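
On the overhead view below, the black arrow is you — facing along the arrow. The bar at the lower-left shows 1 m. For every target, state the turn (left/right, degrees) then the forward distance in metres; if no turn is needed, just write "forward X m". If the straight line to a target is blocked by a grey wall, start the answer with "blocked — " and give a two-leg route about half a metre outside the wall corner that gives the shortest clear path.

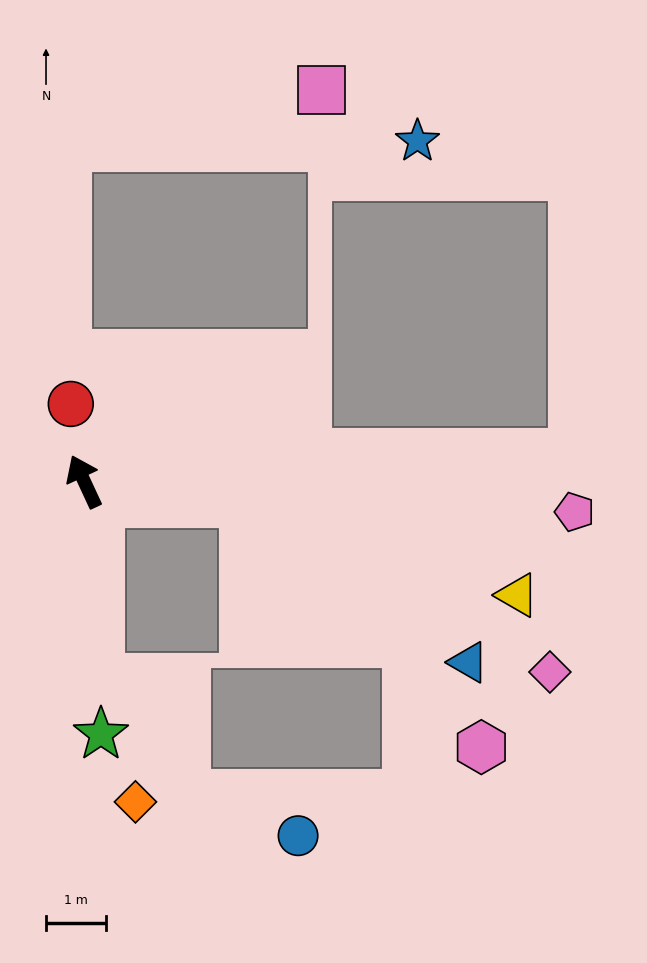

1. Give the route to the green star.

turn left 159°, forward 4.2 m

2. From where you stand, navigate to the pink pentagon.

turn right 118°, forward 8.2 m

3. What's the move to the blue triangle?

blocked — turn right 122°, forward 2.7 m, then turn right 29°, forward 4.6 m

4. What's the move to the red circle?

turn right 15°, forward 1.3 m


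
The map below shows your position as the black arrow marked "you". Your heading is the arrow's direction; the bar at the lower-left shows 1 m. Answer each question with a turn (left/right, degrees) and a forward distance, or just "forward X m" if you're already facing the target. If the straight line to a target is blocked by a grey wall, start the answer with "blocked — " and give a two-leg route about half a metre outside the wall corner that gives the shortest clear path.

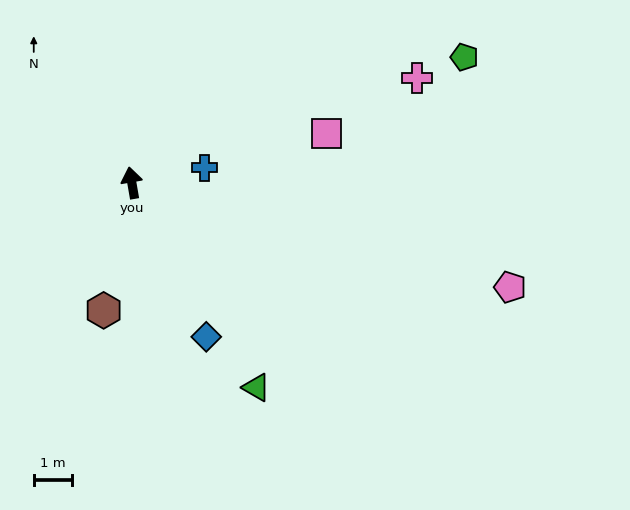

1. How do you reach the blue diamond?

turn right 164°, forward 4.4 m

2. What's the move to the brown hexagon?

turn left 158°, forward 3.4 m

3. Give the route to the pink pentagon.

turn right 115°, forward 10.2 m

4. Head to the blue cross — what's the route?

turn right 88°, forward 1.9 m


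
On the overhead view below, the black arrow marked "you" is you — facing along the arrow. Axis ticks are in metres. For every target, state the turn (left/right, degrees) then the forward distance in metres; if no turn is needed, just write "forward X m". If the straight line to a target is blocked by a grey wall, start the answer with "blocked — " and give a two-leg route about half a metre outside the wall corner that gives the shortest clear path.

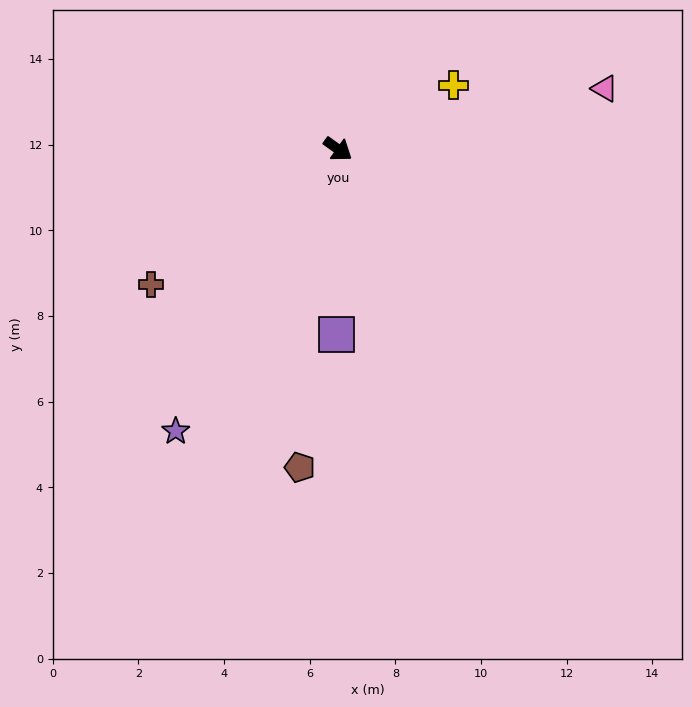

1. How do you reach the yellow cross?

turn left 64°, forward 3.1 m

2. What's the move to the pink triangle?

turn left 48°, forward 6.4 m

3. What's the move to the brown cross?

turn right 109°, forward 5.4 m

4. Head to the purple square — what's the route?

turn right 55°, forward 4.3 m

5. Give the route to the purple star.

turn right 84°, forward 7.6 m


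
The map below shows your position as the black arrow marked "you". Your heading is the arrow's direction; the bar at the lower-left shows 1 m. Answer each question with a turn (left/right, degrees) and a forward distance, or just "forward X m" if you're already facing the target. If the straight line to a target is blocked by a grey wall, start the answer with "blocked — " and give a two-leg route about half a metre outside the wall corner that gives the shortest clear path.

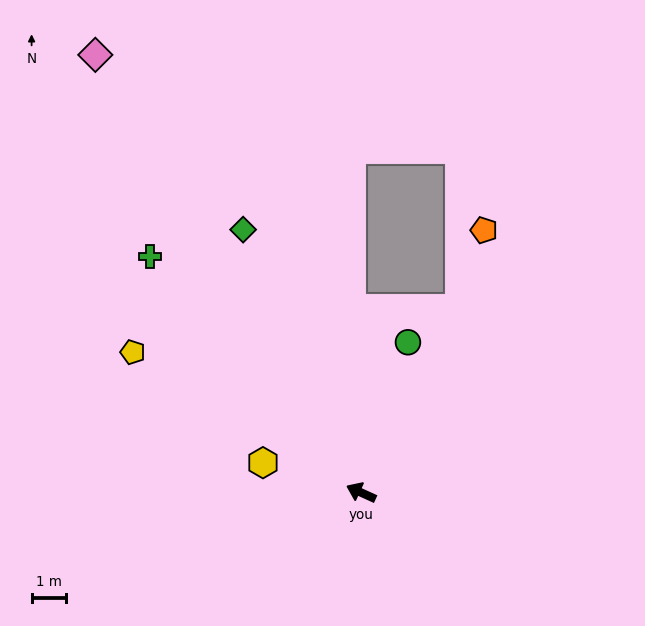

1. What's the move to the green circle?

turn right 83°, forward 4.5 m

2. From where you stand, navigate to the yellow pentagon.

turn right 7°, forward 7.7 m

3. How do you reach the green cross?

turn right 24°, forward 9.1 m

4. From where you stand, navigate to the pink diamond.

turn right 34°, forward 14.8 m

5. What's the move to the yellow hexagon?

turn left 7°, forward 3.0 m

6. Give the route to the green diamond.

turn right 41°, forward 8.3 m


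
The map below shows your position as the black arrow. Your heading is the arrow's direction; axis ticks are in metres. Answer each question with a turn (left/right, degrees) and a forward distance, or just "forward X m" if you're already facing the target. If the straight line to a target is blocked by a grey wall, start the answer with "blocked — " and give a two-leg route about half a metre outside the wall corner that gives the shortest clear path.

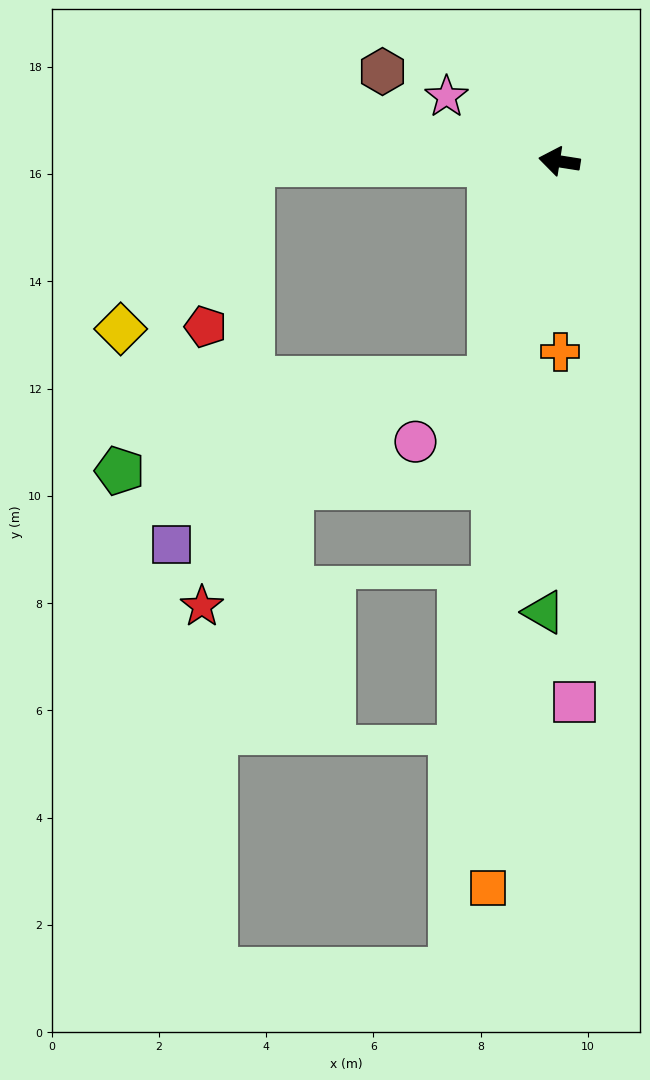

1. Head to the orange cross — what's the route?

turn left 99°, forward 3.6 m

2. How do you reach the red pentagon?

blocked — turn left 9°, forward 5.7 m, then turn left 74°, forward 3.2 m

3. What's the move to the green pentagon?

blocked — turn left 81°, forward 4.3 m, then turn right 58°, forward 7.1 m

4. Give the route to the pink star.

turn right 21°, forward 2.4 m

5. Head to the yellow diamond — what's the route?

blocked — turn left 9°, forward 5.7 m, then turn left 52°, forward 3.9 m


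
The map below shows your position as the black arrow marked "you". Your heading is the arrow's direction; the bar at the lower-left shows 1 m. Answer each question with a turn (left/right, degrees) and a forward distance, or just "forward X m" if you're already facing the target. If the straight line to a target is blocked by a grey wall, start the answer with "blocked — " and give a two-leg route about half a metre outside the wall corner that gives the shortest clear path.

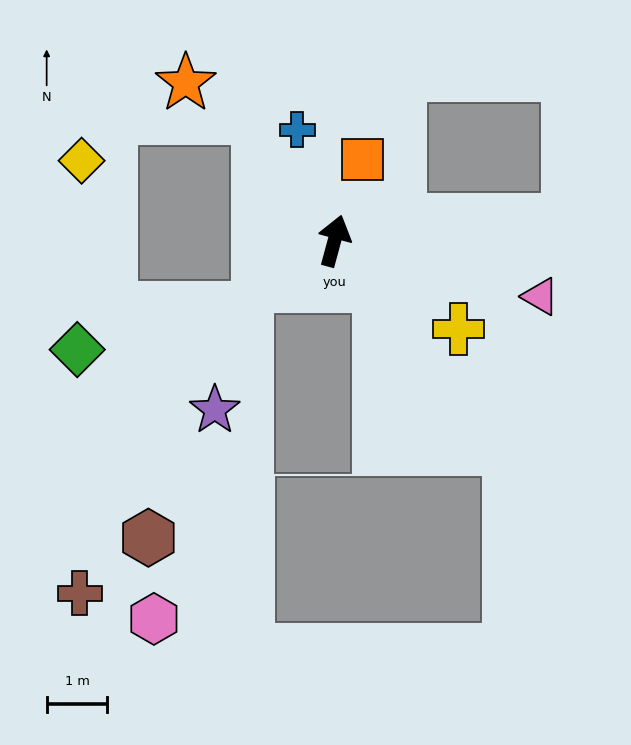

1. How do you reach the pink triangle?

turn right 90°, forward 3.5 m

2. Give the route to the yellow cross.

turn right 110°, forward 2.5 m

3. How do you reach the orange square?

turn right 4°, forward 1.4 m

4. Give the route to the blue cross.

turn left 34°, forward 1.9 m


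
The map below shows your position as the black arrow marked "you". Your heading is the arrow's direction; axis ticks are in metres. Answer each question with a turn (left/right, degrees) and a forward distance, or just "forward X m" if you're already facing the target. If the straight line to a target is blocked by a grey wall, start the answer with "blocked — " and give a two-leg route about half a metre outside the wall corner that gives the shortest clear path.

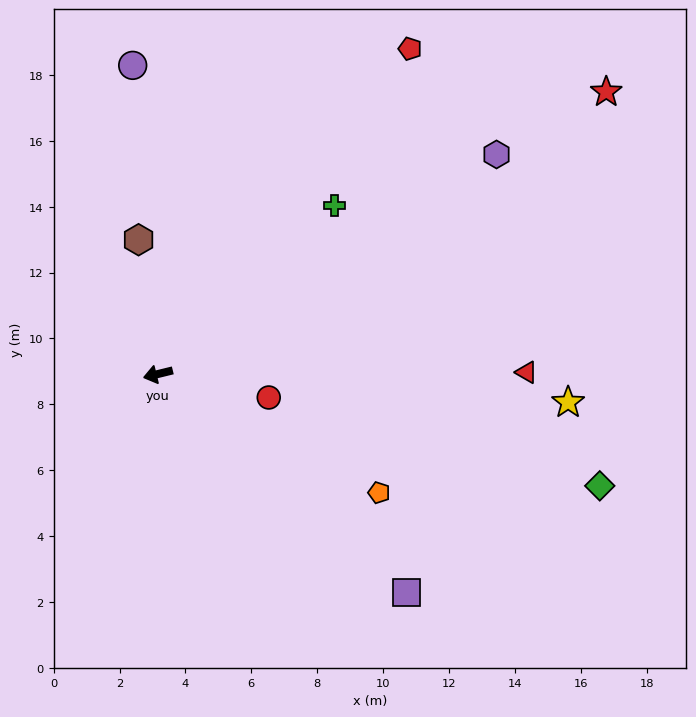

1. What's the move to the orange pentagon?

turn left 138°, forward 7.6 m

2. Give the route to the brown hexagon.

turn right 96°, forward 4.1 m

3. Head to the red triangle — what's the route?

turn left 166°, forward 11.2 m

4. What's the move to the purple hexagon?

turn right 161°, forward 12.2 m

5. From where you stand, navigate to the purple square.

turn left 125°, forward 10.0 m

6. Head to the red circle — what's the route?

turn left 154°, forward 3.4 m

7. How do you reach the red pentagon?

turn right 142°, forward 12.5 m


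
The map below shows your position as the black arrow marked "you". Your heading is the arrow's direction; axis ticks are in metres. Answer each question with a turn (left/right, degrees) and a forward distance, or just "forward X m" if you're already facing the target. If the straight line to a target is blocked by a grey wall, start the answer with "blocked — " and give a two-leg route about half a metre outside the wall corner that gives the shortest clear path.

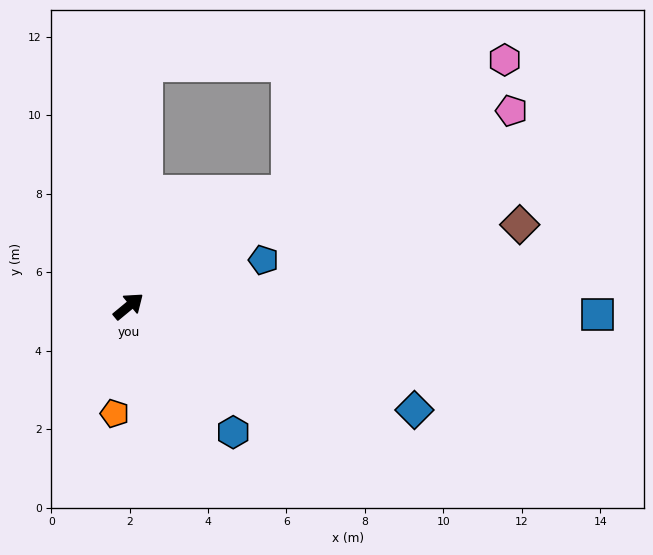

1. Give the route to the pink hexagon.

turn right 6°, forward 11.5 m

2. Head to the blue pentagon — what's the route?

turn right 21°, forward 3.6 m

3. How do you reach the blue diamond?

turn right 60°, forward 7.8 m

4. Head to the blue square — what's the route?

turn right 41°, forward 12.0 m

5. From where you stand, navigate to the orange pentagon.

turn right 137°, forward 2.8 m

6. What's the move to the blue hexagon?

turn right 90°, forward 4.2 m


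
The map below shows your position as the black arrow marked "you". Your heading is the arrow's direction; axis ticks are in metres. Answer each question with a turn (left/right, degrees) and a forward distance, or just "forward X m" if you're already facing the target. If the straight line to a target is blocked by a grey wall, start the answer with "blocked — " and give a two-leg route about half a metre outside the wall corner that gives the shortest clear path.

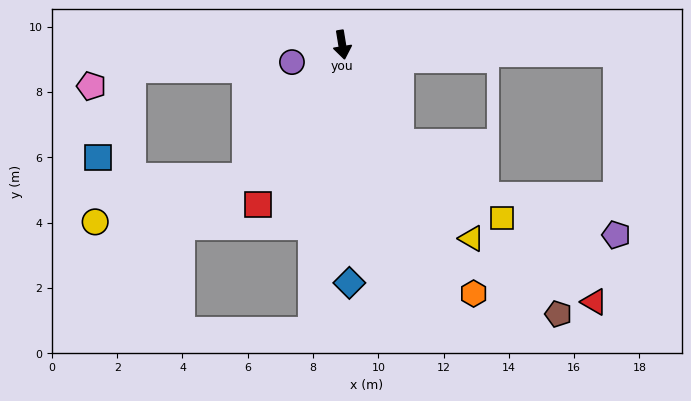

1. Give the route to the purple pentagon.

blocked — turn left 79°, forward 8.4 m, then turn right 88°, forward 5.6 m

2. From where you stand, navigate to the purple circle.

turn right 80°, forward 1.6 m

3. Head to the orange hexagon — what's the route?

turn left 19°, forward 8.6 m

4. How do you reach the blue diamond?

turn right 8°, forward 7.3 m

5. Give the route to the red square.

turn right 37°, forward 5.5 m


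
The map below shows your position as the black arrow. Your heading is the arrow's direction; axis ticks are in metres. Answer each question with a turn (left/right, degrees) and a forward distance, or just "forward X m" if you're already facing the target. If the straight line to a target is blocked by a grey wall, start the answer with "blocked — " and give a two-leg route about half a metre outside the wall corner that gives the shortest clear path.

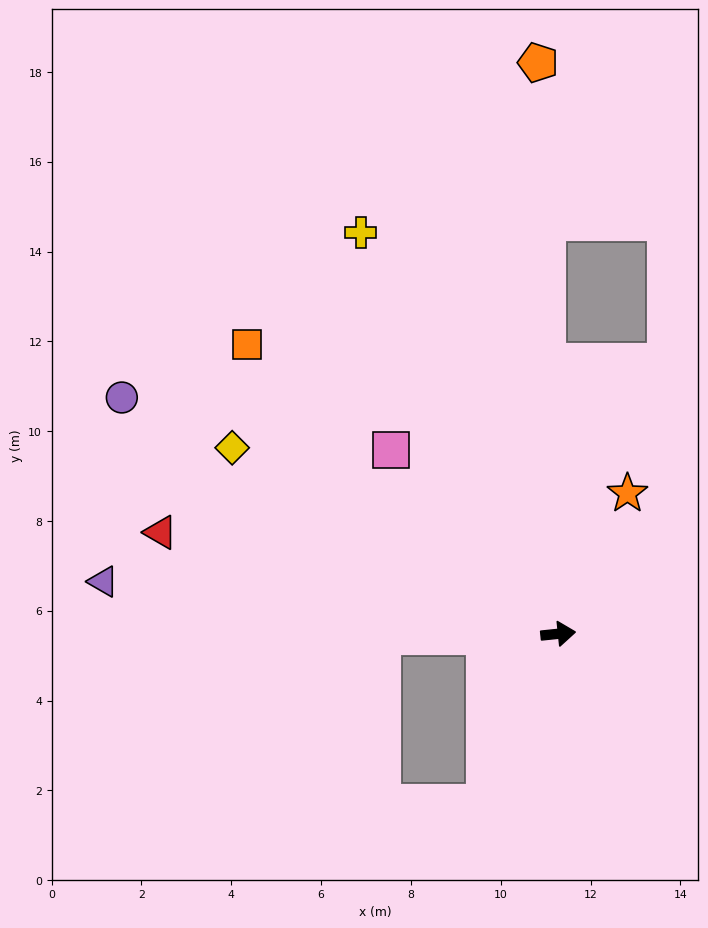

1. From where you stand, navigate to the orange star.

turn left 58°, forward 3.5 m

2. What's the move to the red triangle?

turn left 160°, forward 9.1 m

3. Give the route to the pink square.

turn left 126°, forward 5.5 m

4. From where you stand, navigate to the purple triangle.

turn left 168°, forward 10.2 m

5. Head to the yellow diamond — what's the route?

turn left 144°, forward 8.4 m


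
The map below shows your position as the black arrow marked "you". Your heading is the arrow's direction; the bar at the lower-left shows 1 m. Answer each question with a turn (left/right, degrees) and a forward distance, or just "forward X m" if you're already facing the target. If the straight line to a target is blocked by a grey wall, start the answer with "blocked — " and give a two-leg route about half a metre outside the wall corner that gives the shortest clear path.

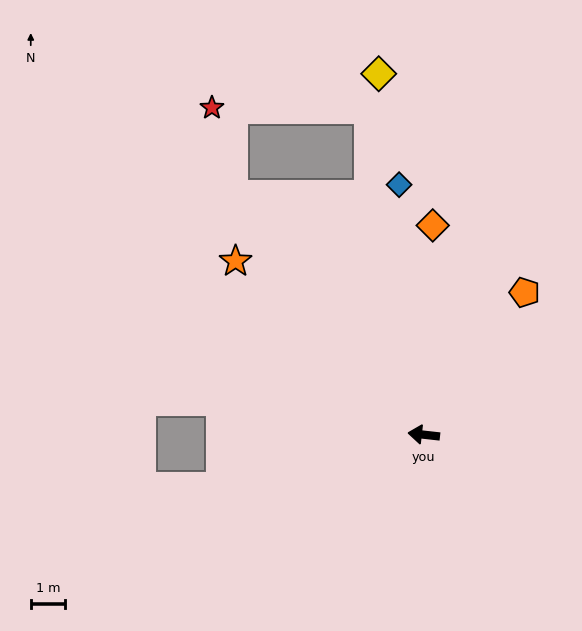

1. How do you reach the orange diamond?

turn right 86°, forward 6.1 m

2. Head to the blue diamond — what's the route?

turn right 78°, forward 7.3 m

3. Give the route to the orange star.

turn right 36°, forward 7.5 m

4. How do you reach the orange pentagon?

turn right 119°, forward 5.1 m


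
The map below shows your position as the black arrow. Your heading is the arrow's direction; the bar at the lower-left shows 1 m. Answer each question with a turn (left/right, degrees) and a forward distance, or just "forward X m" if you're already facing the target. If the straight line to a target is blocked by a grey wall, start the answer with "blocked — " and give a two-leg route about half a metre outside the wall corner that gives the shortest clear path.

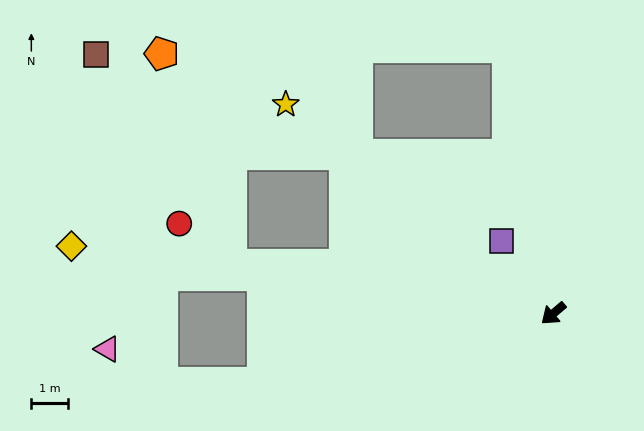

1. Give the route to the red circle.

blocked — turn right 49°, forward 8.8 m, then turn right 30°, forward 1.8 m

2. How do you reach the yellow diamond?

turn right 48°, forward 13.1 m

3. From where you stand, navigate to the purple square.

turn right 95°, forward 2.4 m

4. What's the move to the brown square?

blocked — turn right 78°, forward 7.1 m, then turn left 16°, forward 7.2 m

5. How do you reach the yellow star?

turn right 78°, forward 9.1 m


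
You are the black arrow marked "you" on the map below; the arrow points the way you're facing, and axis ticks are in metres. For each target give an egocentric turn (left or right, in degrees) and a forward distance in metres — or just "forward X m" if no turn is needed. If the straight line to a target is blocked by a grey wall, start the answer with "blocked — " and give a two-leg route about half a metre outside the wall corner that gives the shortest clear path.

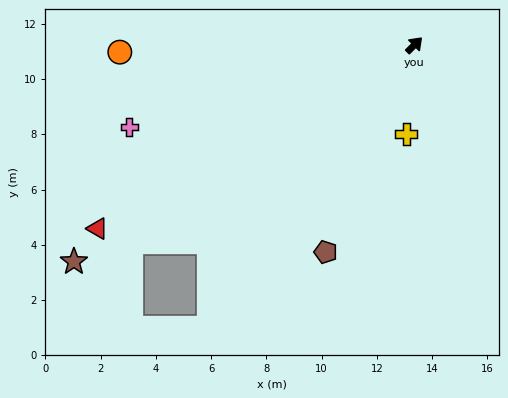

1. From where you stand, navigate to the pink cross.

turn left 151°, forward 10.7 m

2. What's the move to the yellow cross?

turn right 140°, forward 3.2 m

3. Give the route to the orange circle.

turn left 136°, forward 10.7 m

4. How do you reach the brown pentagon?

turn right 158°, forward 8.2 m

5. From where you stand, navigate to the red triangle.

turn left 165°, forward 13.3 m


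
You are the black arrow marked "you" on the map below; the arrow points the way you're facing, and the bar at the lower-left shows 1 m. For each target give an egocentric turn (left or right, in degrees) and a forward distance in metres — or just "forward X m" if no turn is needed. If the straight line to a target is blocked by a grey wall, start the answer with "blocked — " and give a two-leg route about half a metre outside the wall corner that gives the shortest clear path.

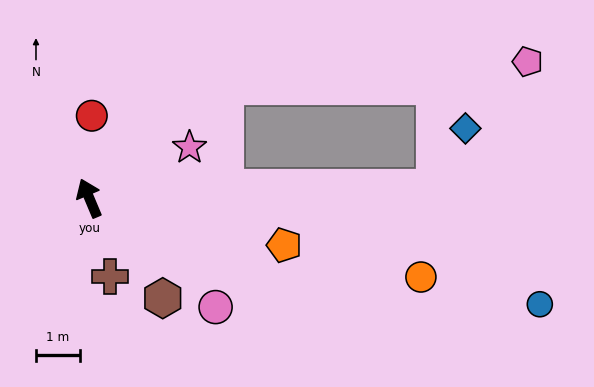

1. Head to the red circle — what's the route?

turn right 25°, forward 1.9 m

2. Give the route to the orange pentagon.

turn right 126°, forward 4.6 m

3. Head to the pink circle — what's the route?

turn right 154°, forward 3.8 m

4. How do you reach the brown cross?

turn left 172°, forward 1.8 m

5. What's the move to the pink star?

turn right 86°, forward 2.6 m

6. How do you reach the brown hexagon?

turn right 167°, forward 2.8 m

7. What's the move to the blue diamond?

blocked — turn right 111°, forward 7.8 m, then turn left 61°, forward 1.5 m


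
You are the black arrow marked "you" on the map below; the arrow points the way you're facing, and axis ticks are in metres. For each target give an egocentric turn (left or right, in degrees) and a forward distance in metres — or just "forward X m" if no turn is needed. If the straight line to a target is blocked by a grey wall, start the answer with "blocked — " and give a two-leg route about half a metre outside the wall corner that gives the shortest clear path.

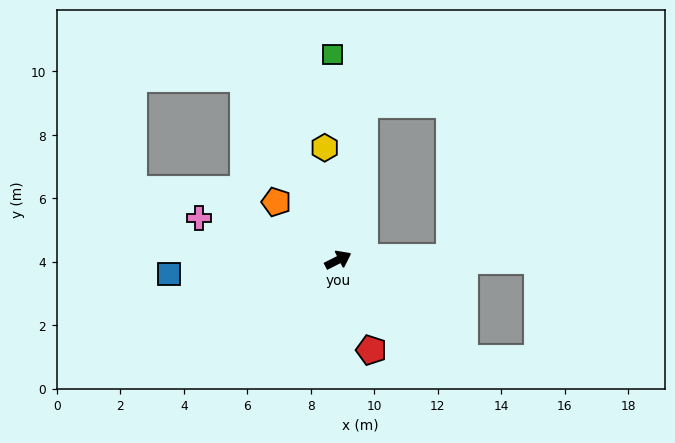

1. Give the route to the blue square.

turn left 158°, forward 5.4 m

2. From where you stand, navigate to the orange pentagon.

turn left 110°, forward 2.7 m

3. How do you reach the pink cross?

turn left 136°, forward 4.6 m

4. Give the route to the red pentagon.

turn right 97°, forward 3.0 m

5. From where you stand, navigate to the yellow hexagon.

turn left 70°, forward 3.6 m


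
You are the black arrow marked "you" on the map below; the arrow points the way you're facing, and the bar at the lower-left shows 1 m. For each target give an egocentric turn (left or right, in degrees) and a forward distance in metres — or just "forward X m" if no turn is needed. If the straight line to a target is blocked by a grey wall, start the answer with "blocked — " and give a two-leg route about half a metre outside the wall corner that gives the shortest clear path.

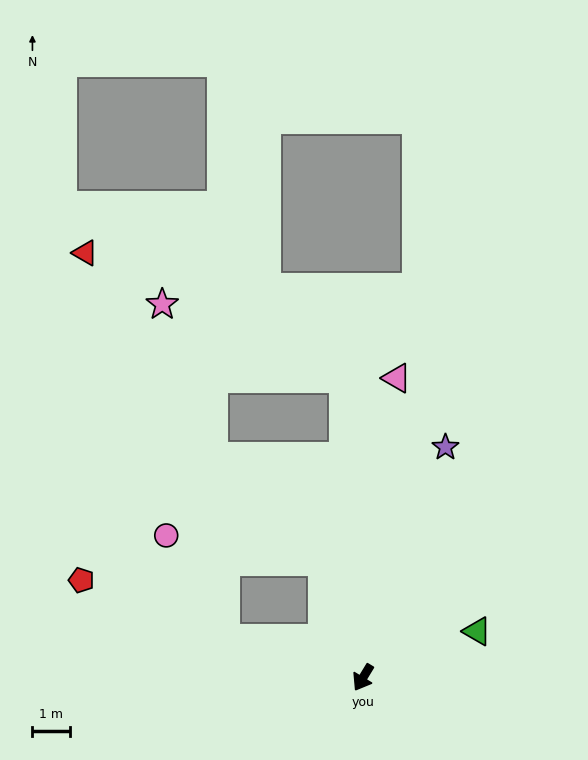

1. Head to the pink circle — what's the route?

blocked — turn right 74°, forward 3.9 m, then turn right 46°, forward 3.2 m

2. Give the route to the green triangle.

turn left 143°, forward 3.3 m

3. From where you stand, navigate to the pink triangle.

turn right 155°, forward 8.1 m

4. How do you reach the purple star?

turn right 168°, forward 6.5 m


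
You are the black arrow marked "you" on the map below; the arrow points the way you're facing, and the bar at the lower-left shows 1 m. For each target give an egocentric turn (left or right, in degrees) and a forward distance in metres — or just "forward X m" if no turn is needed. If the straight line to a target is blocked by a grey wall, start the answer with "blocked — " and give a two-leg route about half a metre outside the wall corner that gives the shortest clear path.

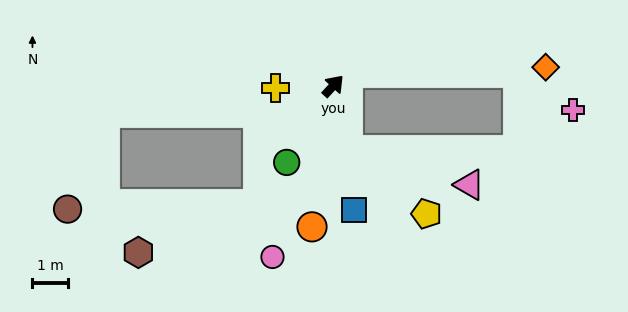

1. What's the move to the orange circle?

turn right 146°, forward 4.0 m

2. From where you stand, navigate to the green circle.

turn right 169°, forward 2.5 m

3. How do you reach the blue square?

turn right 128°, forward 3.5 m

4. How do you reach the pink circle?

turn right 157°, forward 5.1 m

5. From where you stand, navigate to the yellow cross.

turn left 135°, forward 1.6 m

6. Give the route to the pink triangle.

blocked — turn right 124°, forward 1.9 m, then turn left 61°, forward 3.5 m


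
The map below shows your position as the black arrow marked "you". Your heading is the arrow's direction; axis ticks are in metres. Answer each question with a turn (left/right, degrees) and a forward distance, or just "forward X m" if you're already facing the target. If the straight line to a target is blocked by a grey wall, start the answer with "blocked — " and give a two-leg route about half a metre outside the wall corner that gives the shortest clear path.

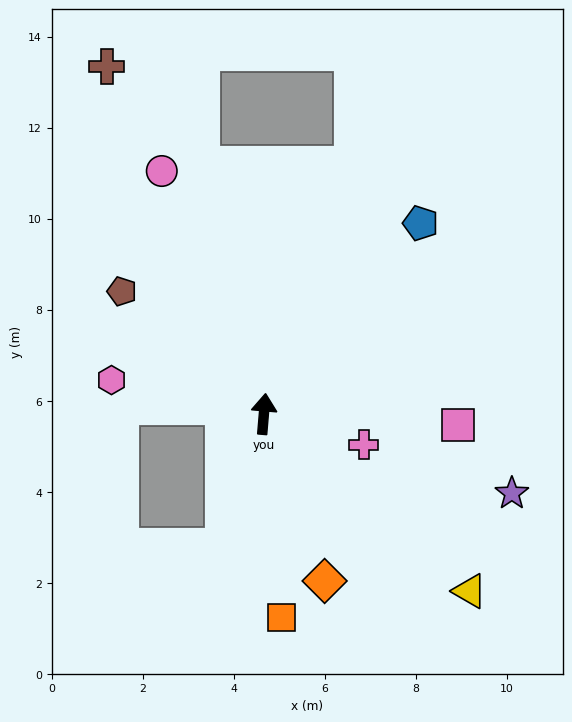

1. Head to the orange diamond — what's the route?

turn right 155°, forward 3.9 m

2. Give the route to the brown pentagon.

turn left 54°, forward 4.1 m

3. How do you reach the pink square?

turn right 88°, forward 4.3 m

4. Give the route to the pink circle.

turn left 28°, forward 5.8 m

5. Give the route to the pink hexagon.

turn left 82°, forward 3.4 m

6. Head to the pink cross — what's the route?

turn right 102°, forward 2.3 m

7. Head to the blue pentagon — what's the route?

turn right 35°, forward 5.4 m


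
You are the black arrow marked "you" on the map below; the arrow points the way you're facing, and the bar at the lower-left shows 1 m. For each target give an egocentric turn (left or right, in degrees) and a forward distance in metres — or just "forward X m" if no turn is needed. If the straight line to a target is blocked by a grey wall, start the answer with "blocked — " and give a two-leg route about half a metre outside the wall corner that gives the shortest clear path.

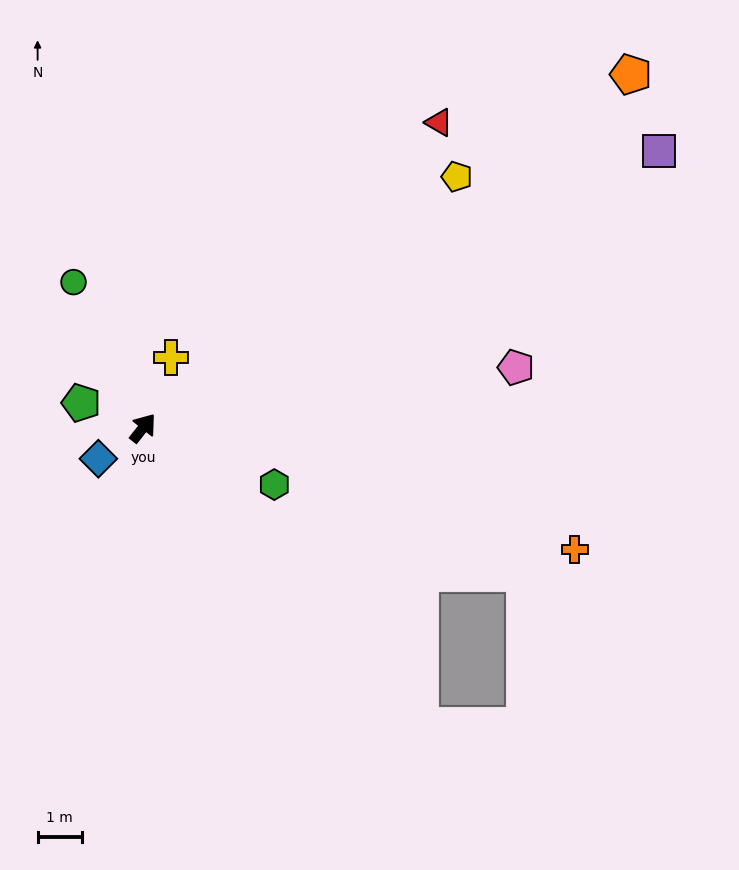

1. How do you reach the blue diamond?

turn left 163°, forward 1.2 m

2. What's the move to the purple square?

turn right 23°, forward 13.2 m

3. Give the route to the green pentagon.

turn left 106°, forward 1.5 m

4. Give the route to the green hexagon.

turn right 75°, forward 3.2 m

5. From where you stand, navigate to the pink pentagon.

turn right 42°, forward 8.5 m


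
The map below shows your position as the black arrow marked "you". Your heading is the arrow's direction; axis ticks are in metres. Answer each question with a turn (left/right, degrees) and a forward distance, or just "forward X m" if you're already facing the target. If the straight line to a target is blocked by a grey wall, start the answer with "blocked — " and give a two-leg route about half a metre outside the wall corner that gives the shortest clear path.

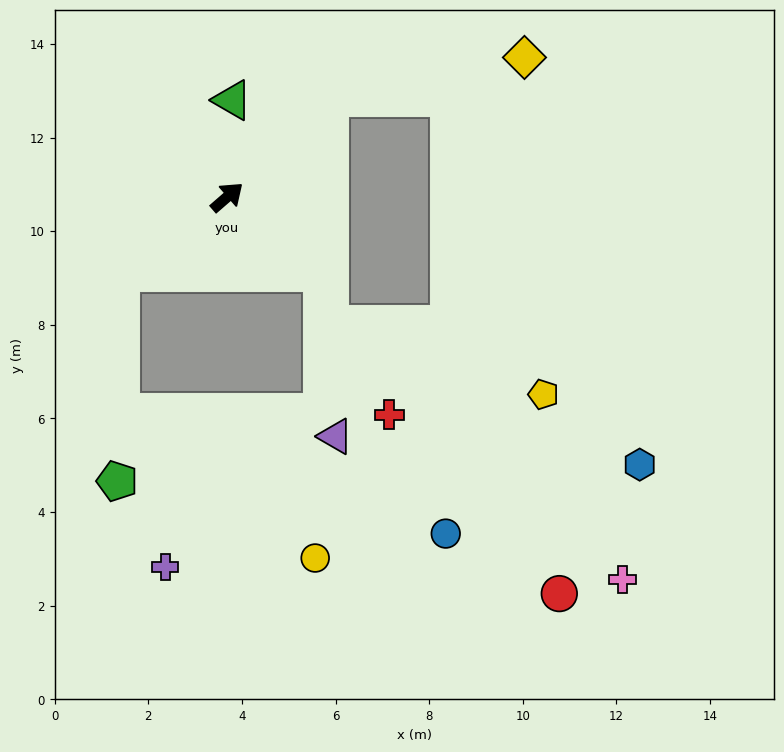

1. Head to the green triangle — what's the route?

turn left 46°, forward 2.1 m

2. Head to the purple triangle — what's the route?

blocked — turn right 79°, forward 2.6 m, then turn right 48°, forward 3.5 m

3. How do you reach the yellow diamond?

blocked — turn left 3°, forward 3.0 m, then turn right 32°, forward 4.3 m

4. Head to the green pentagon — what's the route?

blocked — turn left 174°, forward 2.8 m, then turn left 54°, forward 4.5 m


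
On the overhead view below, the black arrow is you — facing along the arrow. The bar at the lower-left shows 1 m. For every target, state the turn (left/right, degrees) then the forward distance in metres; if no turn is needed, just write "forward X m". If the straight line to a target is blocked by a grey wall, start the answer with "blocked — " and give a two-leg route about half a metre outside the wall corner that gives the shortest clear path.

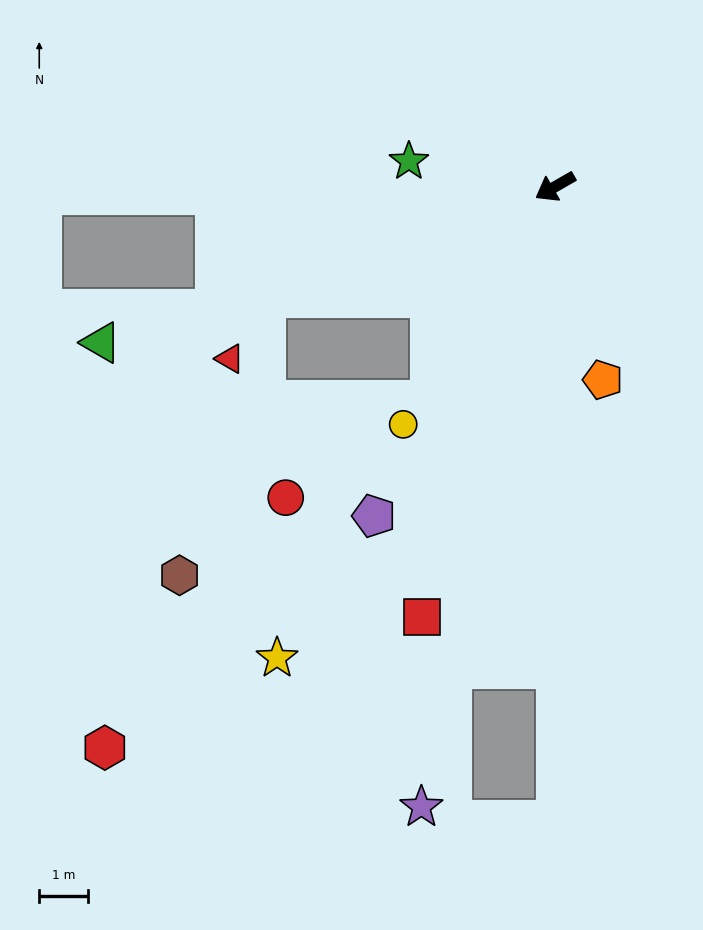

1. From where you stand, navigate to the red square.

turn left 43°, forward 9.2 m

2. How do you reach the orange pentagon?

turn left 74°, forward 4.0 m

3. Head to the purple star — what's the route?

turn left 48°, forward 12.9 m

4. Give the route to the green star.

turn right 40°, forward 3.0 m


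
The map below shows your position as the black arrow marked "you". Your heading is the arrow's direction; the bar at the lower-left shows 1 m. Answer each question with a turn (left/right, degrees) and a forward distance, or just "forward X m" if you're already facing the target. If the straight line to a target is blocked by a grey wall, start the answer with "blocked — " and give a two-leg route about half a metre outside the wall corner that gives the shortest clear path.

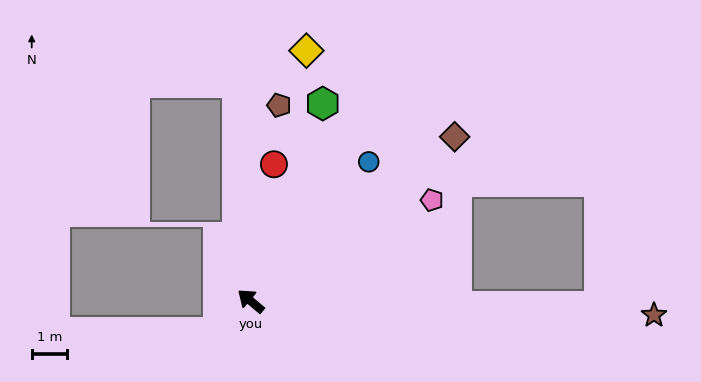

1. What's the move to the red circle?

turn right 59°, forward 3.9 m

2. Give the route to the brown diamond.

turn right 101°, forward 7.4 m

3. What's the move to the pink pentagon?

turn right 111°, forward 5.8 m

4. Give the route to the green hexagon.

turn right 70°, forward 5.9 m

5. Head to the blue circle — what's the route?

turn right 90°, forward 5.1 m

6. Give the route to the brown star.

turn right 142°, forward 11.4 m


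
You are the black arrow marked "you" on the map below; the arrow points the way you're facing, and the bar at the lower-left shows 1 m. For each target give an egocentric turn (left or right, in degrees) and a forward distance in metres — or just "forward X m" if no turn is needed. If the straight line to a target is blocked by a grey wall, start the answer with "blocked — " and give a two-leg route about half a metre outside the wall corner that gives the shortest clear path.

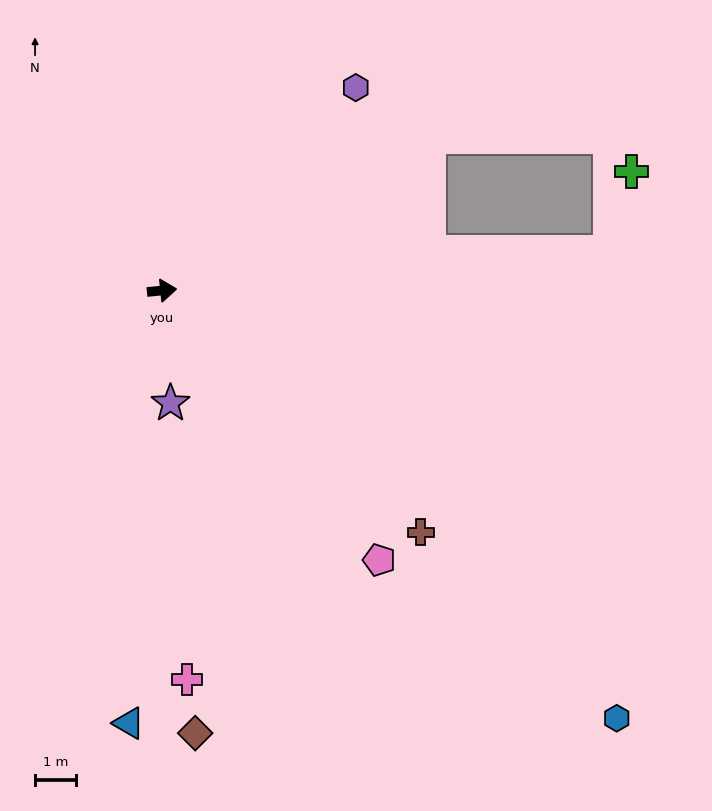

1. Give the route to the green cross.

blocked — forward 11.0 m, then turn left 70°, forward 2.1 m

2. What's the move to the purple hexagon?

turn left 41°, forward 6.9 m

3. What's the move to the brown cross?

turn right 49°, forward 8.6 m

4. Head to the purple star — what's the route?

turn right 91°, forward 2.8 m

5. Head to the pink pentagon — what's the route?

turn right 57°, forward 8.5 m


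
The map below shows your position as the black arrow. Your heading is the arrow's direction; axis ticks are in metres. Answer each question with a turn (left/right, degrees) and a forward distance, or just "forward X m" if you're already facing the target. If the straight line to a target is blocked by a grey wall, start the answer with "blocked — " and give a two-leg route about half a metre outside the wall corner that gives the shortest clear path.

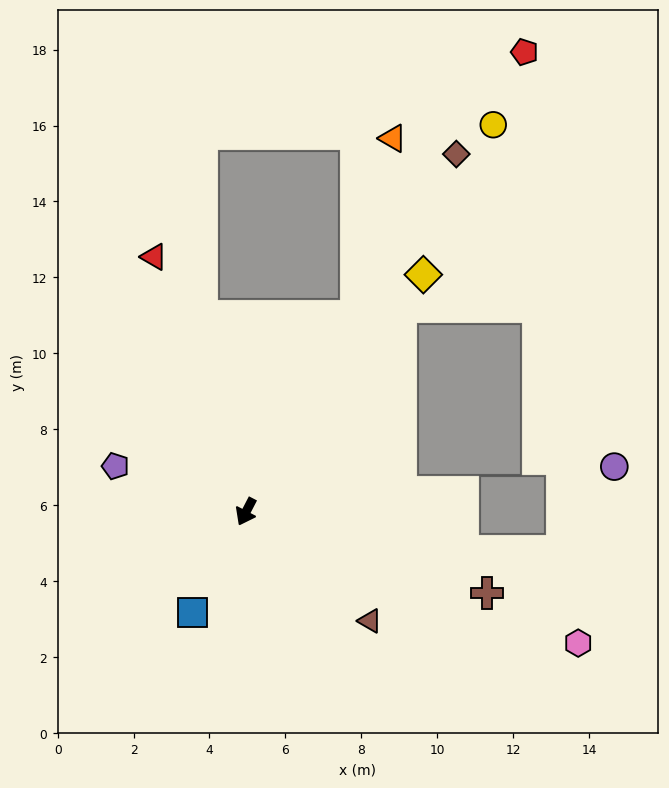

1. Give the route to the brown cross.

turn left 99°, forward 6.7 m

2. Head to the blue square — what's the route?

forward 3.0 m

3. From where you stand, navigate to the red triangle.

turn right 133°, forward 7.1 m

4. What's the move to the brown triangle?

turn left 76°, forward 4.3 m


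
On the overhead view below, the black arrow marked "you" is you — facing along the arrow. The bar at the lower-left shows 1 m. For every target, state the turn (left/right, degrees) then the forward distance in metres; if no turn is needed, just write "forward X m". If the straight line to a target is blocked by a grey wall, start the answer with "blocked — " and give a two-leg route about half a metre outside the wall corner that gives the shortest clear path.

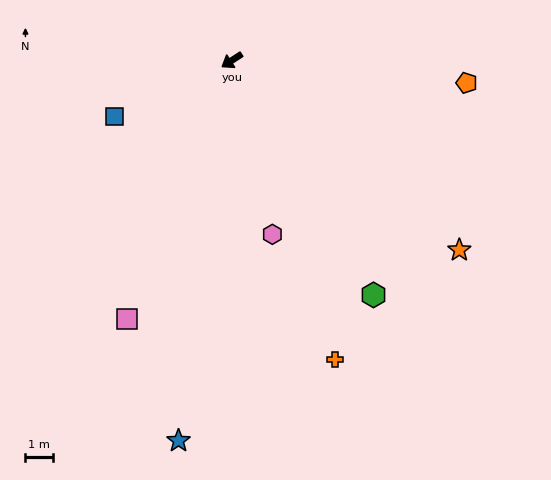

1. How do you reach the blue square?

turn right 7°, forward 4.8 m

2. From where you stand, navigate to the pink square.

turn left 35°, forward 10.3 m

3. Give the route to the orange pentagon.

turn left 142°, forward 8.7 m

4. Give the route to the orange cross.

turn left 76°, forward 11.7 m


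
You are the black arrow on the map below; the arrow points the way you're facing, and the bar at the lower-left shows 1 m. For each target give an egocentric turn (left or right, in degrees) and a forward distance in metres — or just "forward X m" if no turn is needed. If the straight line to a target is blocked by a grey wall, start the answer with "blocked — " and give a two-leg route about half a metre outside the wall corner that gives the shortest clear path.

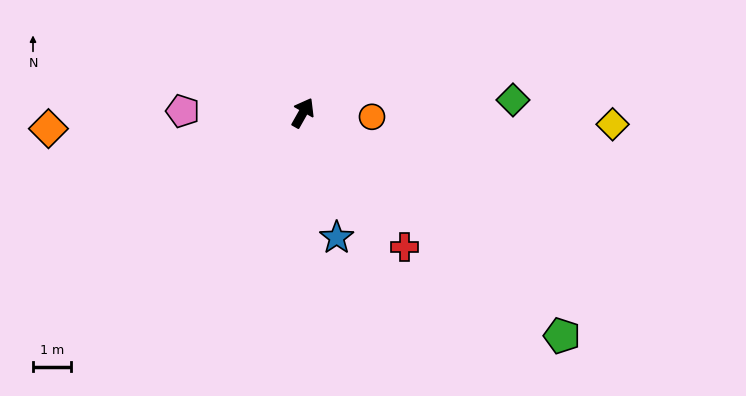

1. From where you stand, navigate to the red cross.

turn right 113°, forward 4.4 m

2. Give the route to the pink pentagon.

turn left 119°, forward 3.1 m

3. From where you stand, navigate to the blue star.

turn right 135°, forward 3.4 m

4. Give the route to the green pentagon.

turn right 101°, forward 8.9 m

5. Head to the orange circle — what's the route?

turn right 64°, forward 1.8 m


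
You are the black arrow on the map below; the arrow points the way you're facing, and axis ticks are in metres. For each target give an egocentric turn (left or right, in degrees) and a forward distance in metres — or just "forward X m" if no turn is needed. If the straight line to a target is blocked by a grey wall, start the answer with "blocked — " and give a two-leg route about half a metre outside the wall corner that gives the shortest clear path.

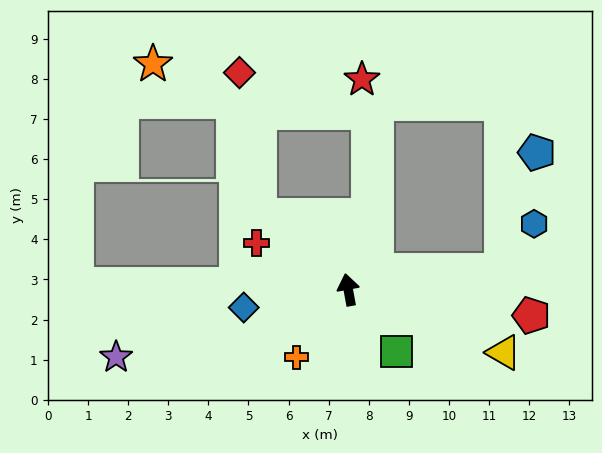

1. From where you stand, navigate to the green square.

turn right 152°, forward 2.0 m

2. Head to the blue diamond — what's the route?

turn left 89°, forward 2.6 m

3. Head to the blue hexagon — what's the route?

blocked — turn right 93°, forward 3.8 m, then turn left 47°, forward 1.4 m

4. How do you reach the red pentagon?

turn right 108°, forward 4.6 m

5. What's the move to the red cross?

turn left 53°, forward 2.6 m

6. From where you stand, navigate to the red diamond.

blocked — turn left 39°, forward 2.9 m, then turn right 41°, forward 3.6 m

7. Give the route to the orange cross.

turn left 132°, forward 2.1 m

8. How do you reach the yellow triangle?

turn right 122°, forward 4.2 m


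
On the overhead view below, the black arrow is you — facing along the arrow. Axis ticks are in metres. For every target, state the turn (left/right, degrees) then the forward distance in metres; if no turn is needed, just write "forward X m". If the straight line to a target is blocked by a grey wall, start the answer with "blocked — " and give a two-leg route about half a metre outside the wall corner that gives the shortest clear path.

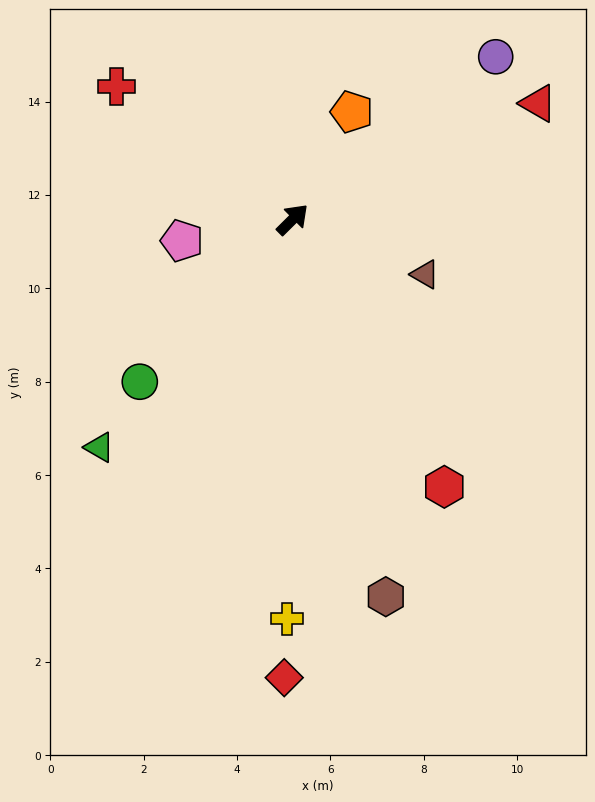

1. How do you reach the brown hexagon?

turn right 121°, forward 8.3 m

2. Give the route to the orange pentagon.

turn left 16°, forward 2.6 m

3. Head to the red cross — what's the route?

turn left 98°, forward 4.7 m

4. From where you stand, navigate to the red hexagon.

turn right 105°, forward 6.6 m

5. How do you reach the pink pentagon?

turn left 146°, forward 2.4 m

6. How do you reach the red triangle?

turn right 19°, forward 5.8 m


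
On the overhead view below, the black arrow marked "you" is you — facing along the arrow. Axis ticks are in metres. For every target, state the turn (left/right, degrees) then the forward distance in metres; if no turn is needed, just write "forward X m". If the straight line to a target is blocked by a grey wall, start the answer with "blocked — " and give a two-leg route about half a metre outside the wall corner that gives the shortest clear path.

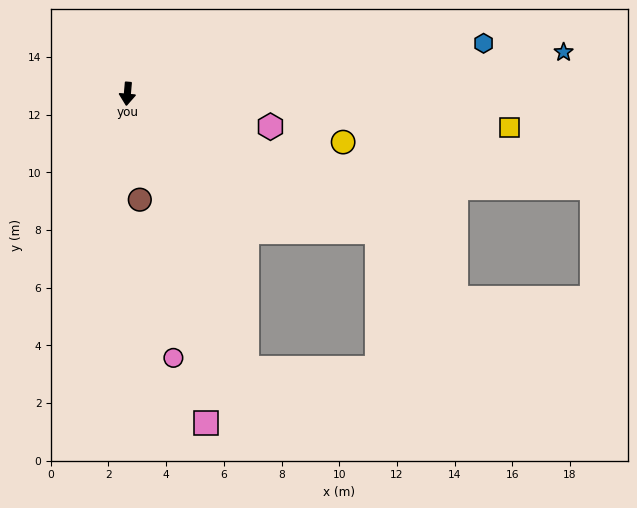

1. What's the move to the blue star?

turn left 100°, forward 15.2 m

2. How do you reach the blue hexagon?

turn left 103°, forward 12.5 m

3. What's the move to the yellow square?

turn left 90°, forward 13.3 m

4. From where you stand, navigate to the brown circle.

turn left 12°, forward 3.7 m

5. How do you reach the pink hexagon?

turn left 82°, forward 5.1 m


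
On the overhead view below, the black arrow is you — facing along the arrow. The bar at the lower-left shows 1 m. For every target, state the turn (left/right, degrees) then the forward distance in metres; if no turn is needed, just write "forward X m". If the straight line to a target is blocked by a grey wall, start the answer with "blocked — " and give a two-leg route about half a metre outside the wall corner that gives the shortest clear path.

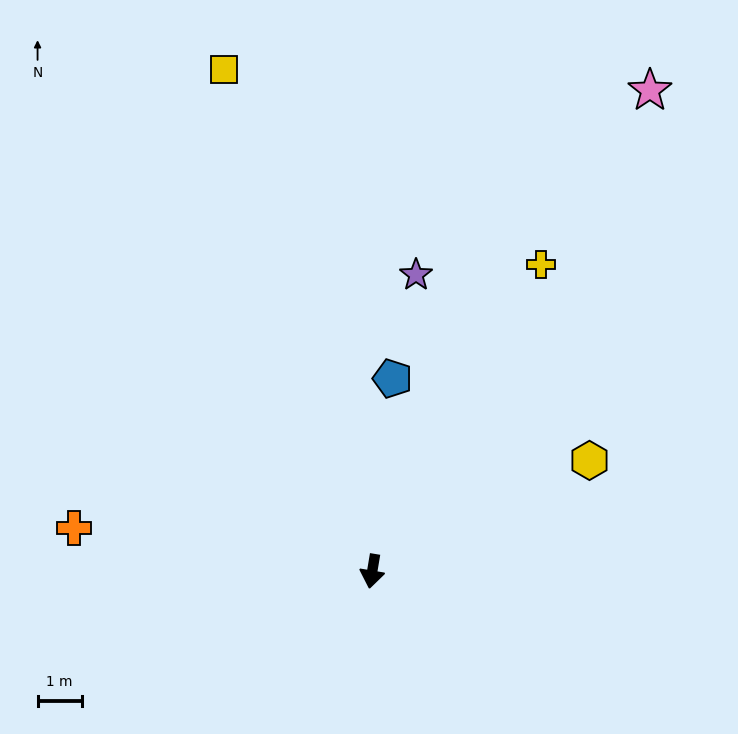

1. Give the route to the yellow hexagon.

turn left 126°, forward 5.5 m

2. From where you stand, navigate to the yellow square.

turn right 154°, forward 11.8 m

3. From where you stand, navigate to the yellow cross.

turn left 161°, forward 7.9 m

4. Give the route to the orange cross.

turn right 89°, forward 6.8 m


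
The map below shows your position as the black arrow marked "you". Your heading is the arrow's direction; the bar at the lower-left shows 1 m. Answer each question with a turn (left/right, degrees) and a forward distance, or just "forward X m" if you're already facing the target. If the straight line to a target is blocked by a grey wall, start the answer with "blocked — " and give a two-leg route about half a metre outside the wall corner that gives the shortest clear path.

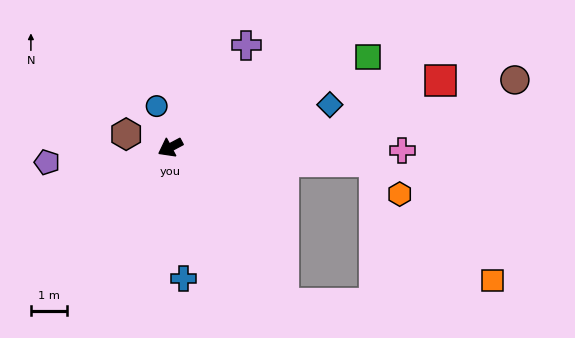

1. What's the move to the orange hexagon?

blocked — turn left 148°, forward 5.6 m, then turn right 47°, forward 1.1 m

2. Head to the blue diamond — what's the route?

turn left 167°, forward 4.5 m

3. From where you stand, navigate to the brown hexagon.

turn right 45°, forward 1.3 m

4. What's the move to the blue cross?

turn left 68°, forward 3.6 m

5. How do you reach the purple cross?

turn right 155°, forward 3.5 m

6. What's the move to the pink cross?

turn left 151°, forward 6.4 m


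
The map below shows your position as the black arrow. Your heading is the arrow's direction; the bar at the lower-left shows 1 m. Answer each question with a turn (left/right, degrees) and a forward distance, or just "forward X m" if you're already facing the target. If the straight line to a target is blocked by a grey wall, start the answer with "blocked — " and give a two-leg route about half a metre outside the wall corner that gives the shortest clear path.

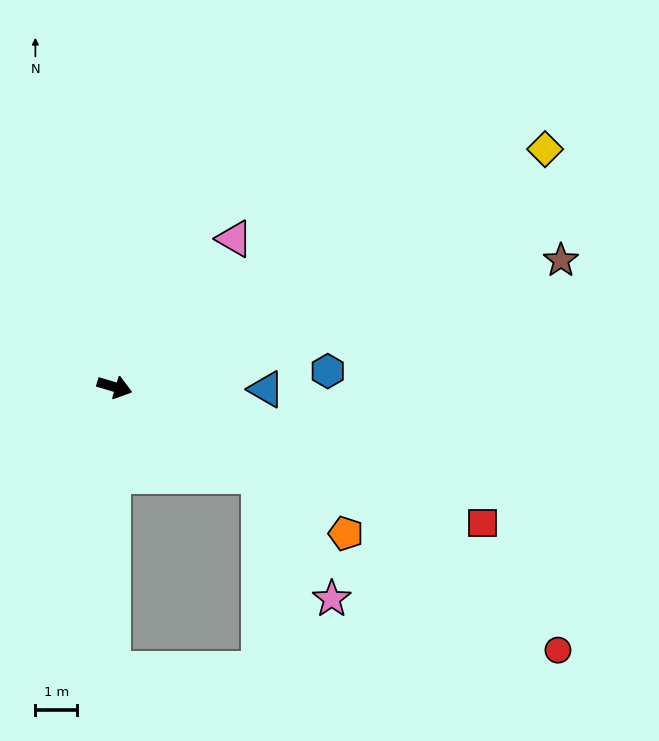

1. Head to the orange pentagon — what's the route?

turn right 16°, forward 6.6 m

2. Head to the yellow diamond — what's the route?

turn left 46°, forward 11.8 m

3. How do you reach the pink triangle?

turn left 68°, forward 4.6 m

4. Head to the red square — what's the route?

turn right 4°, forward 9.4 m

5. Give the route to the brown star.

turn left 32°, forward 11.2 m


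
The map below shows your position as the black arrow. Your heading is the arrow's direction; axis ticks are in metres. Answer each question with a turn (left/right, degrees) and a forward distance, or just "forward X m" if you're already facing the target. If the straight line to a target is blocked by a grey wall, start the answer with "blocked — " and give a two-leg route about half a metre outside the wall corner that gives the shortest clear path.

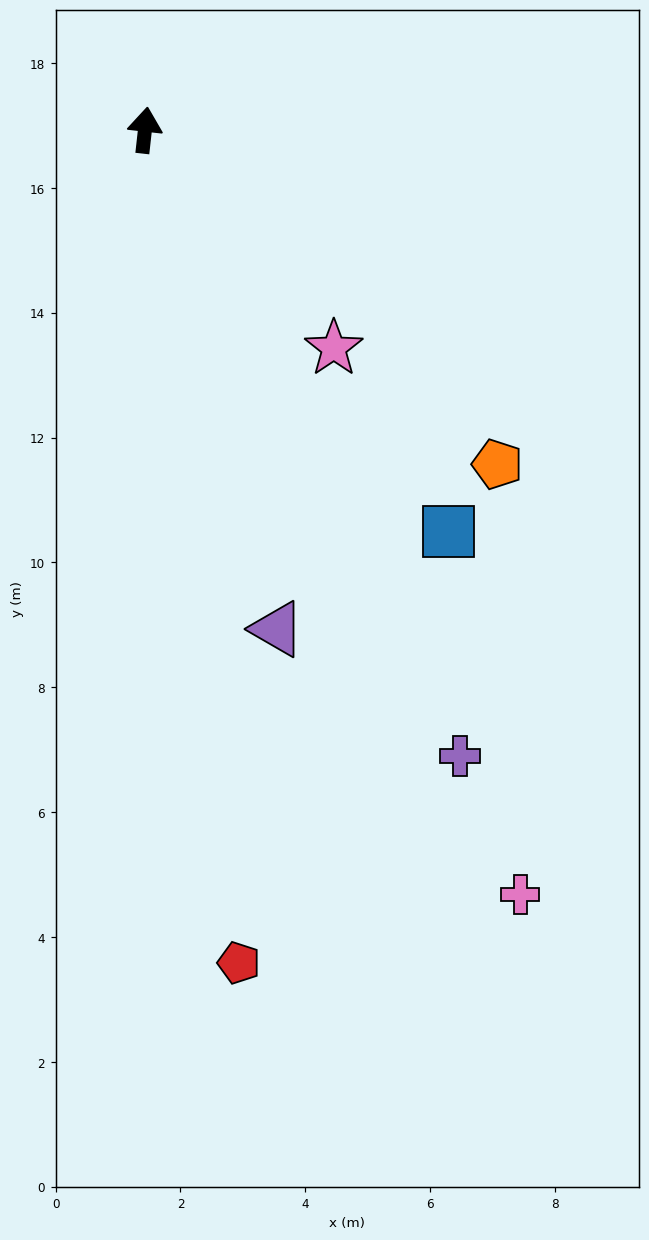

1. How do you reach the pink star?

turn right 133°, forward 4.6 m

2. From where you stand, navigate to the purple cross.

turn right 147°, forward 11.2 m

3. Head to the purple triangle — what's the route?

turn right 159°, forward 8.3 m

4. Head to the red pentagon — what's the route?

turn right 167°, forward 13.4 m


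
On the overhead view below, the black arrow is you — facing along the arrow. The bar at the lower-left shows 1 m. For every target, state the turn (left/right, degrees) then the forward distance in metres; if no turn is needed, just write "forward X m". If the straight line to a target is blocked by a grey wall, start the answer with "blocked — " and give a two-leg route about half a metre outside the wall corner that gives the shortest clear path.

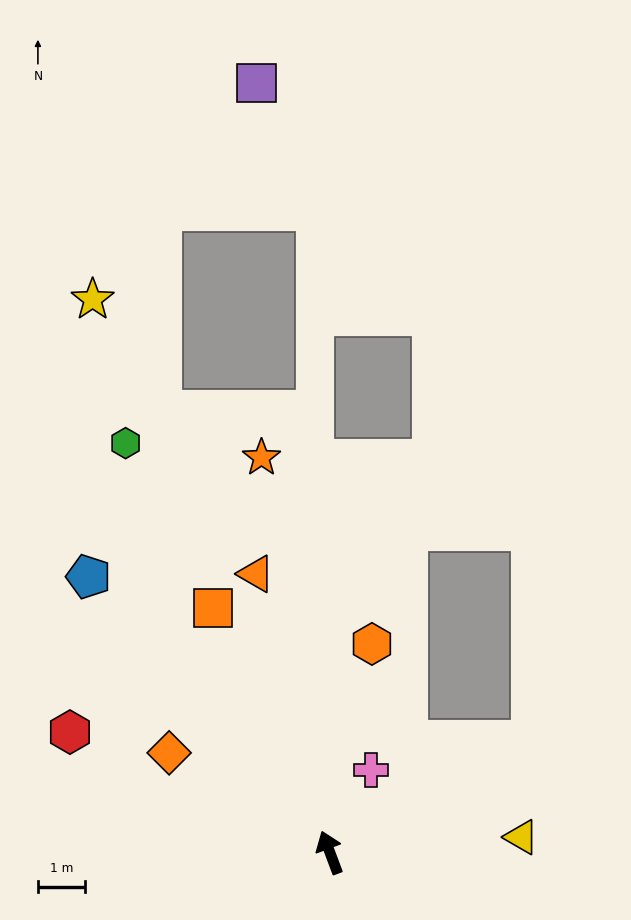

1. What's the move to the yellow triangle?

turn right 106°, forward 4.1 m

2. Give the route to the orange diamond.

turn left 38°, forward 4.0 m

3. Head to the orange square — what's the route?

turn left 5°, forward 5.8 m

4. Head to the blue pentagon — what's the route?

turn left 21°, forward 7.8 m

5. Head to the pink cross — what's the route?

turn right 47°, forward 2.0 m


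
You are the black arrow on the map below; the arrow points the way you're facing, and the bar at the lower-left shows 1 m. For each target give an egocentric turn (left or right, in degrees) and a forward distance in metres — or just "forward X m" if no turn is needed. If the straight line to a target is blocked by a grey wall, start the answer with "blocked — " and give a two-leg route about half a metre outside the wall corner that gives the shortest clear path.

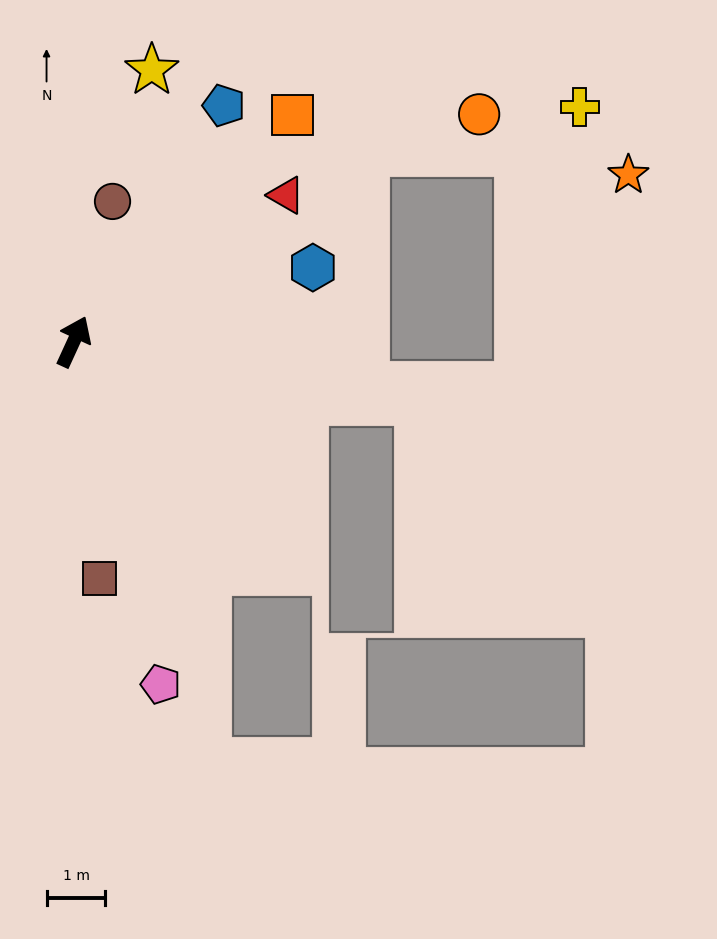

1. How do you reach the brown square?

turn right 149°, forward 4.0 m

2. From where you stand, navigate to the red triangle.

turn right 31°, forward 4.4 m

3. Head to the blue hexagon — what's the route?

turn right 48°, forward 4.2 m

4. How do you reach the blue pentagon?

turn right 8°, forward 4.7 m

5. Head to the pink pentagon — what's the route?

turn right 141°, forward 6.0 m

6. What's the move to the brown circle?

turn left 9°, forward 2.5 m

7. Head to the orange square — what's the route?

turn right 19°, forward 5.3 m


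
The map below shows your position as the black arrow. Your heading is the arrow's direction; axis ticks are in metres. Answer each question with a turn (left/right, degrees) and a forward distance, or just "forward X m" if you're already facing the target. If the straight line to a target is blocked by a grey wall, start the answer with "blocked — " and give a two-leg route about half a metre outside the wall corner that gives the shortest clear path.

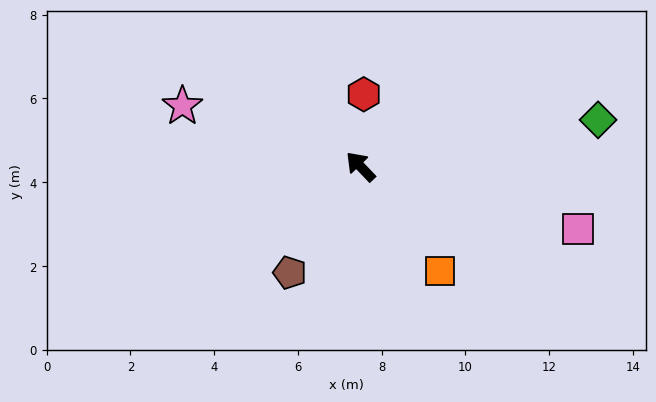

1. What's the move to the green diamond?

turn right 123°, forward 5.8 m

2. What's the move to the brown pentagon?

turn left 103°, forward 3.0 m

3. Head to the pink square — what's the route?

turn right 150°, forward 5.4 m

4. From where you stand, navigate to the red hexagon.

turn right 46°, forward 1.7 m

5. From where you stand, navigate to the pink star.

turn left 28°, forward 4.5 m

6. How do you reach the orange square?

turn left 174°, forward 3.1 m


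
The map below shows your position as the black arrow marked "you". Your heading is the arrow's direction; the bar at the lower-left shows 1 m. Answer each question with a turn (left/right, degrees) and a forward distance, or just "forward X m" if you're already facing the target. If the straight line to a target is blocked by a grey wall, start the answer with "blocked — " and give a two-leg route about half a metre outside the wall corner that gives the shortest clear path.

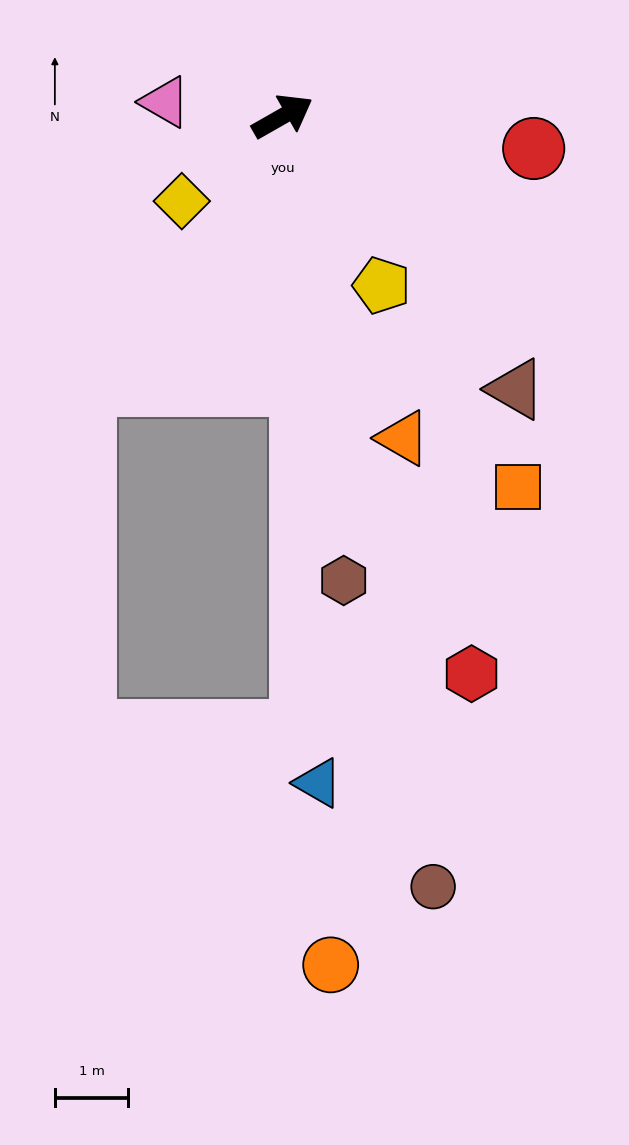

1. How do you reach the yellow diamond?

turn right 170°, forward 1.8 m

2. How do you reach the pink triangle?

turn left 143°, forward 1.6 m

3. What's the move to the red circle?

turn right 37°, forward 3.4 m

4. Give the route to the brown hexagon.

turn right 112°, forward 6.4 m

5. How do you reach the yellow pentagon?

turn right 89°, forward 2.7 m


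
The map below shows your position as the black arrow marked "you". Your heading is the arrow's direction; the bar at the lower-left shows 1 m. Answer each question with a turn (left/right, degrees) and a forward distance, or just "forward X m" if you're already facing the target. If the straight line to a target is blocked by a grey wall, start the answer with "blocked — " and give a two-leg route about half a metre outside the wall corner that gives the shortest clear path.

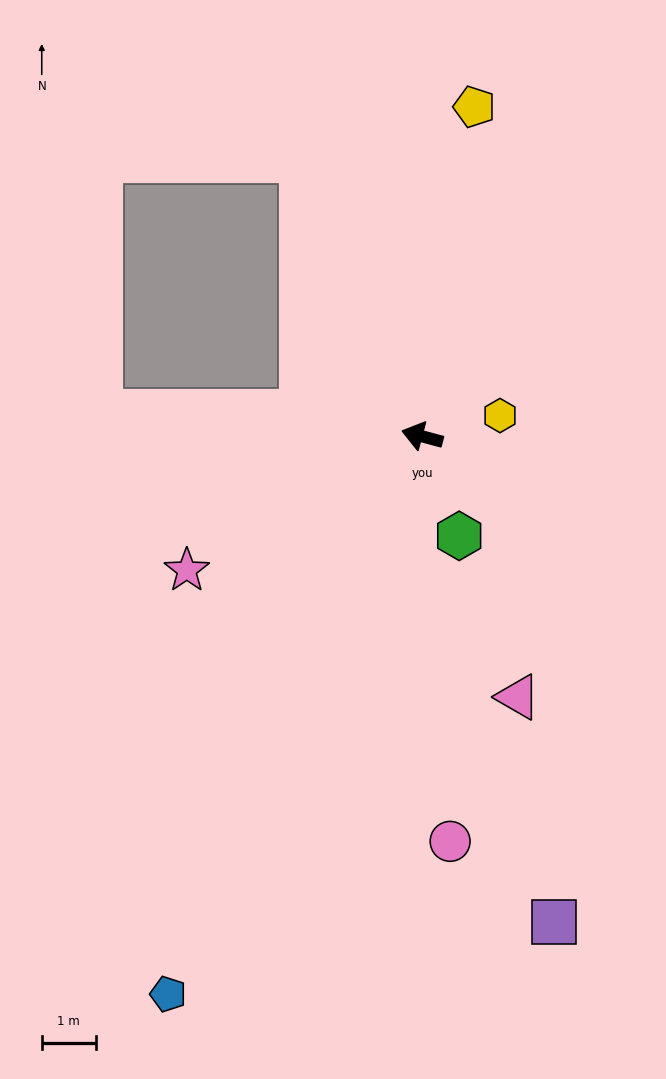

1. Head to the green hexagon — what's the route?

turn left 125°, forward 2.0 m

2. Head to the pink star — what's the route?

turn left 45°, forward 5.0 m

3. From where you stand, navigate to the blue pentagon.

turn left 80°, forward 11.4 m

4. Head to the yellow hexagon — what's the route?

turn right 150°, forward 1.5 m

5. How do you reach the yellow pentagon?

turn right 84°, forward 6.2 m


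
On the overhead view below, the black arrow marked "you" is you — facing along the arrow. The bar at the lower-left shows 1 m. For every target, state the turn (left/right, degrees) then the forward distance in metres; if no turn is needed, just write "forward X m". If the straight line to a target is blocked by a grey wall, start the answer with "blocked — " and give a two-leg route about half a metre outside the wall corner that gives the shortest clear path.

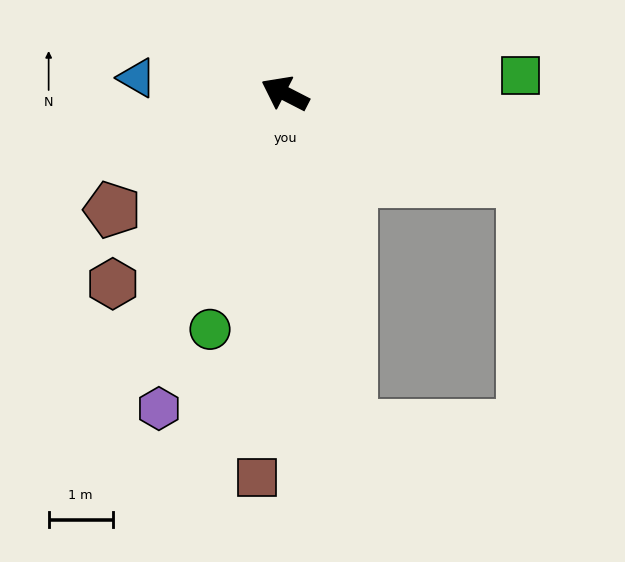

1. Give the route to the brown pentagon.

turn left 61°, forward 3.2 m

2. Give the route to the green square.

turn right 148°, forward 3.7 m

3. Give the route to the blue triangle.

turn left 21°, forward 2.3 m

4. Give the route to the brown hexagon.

turn left 75°, forward 4.0 m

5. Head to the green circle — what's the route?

turn left 100°, forward 3.9 m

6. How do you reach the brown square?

turn left 113°, forward 6.0 m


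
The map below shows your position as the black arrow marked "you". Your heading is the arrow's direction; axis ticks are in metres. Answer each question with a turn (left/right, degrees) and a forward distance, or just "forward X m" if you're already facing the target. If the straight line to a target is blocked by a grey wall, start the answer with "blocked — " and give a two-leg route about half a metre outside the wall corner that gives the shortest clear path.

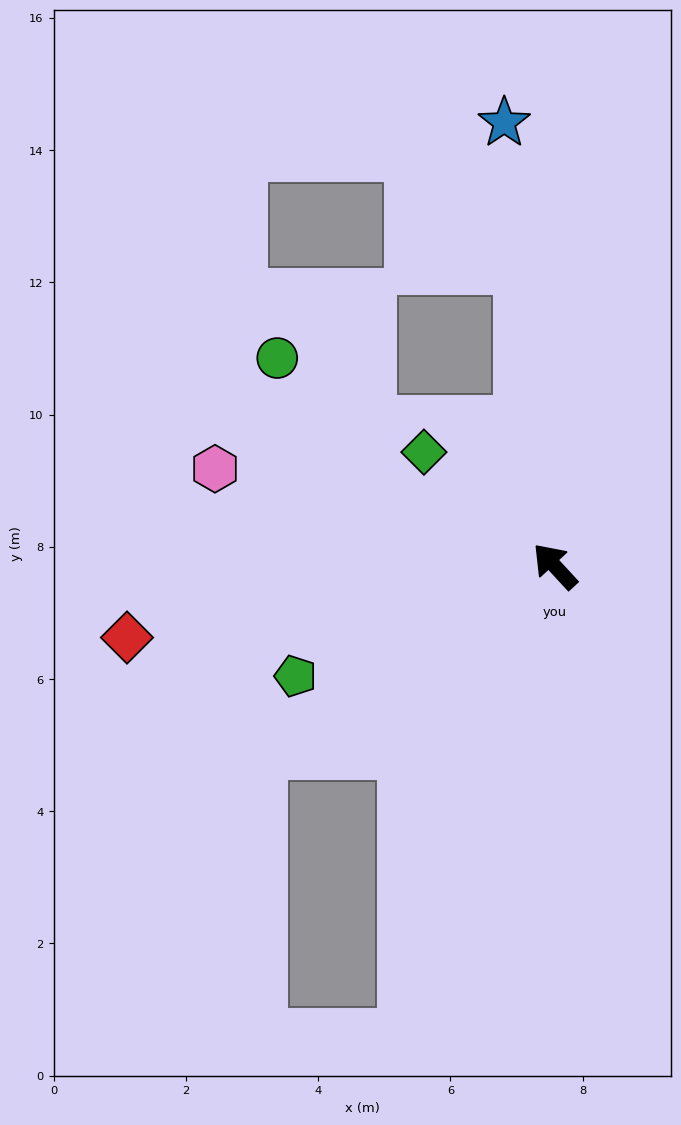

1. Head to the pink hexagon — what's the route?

turn left 31°, forward 5.3 m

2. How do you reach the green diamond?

turn left 6°, forward 2.6 m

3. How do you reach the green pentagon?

turn left 70°, forward 4.3 m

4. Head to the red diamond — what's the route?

turn left 57°, forward 6.6 m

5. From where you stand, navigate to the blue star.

turn right 36°, forward 6.8 m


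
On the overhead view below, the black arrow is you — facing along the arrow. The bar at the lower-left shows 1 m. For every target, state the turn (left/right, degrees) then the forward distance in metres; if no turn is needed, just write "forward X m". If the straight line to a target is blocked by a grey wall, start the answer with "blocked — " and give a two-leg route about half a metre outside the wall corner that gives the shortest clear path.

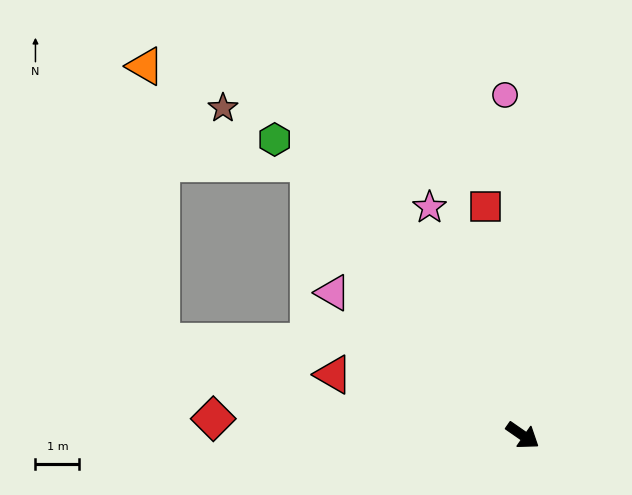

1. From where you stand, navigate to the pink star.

turn left 147°, forward 5.6 m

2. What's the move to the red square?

turn left 134°, forward 5.3 m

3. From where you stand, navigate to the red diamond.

turn right 148°, forward 7.0 m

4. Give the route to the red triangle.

turn right 163°, forward 4.5 m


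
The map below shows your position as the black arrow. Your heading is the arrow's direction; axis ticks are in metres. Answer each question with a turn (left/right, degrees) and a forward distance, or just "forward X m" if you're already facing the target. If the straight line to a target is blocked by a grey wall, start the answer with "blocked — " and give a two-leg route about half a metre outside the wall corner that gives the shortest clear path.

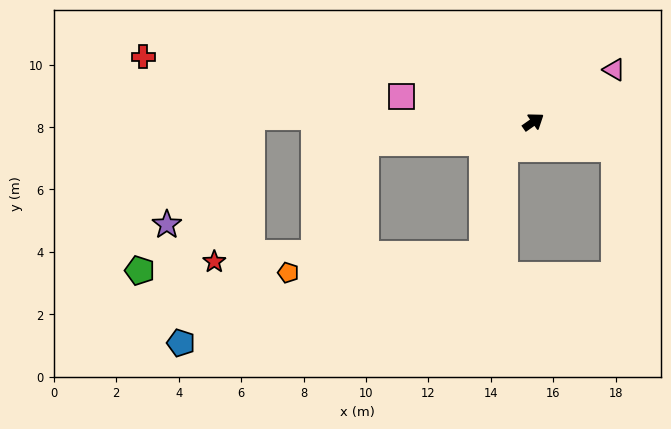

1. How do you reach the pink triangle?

turn right 2°, forward 3.1 m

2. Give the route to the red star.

blocked — turn left 144°, forward 9.0 m, then turn left 76°, forward 4.8 m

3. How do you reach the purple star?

blocked — turn left 144°, forward 9.0 m, then turn left 53°, forward 4.4 m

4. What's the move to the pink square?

turn left 134°, forward 4.3 m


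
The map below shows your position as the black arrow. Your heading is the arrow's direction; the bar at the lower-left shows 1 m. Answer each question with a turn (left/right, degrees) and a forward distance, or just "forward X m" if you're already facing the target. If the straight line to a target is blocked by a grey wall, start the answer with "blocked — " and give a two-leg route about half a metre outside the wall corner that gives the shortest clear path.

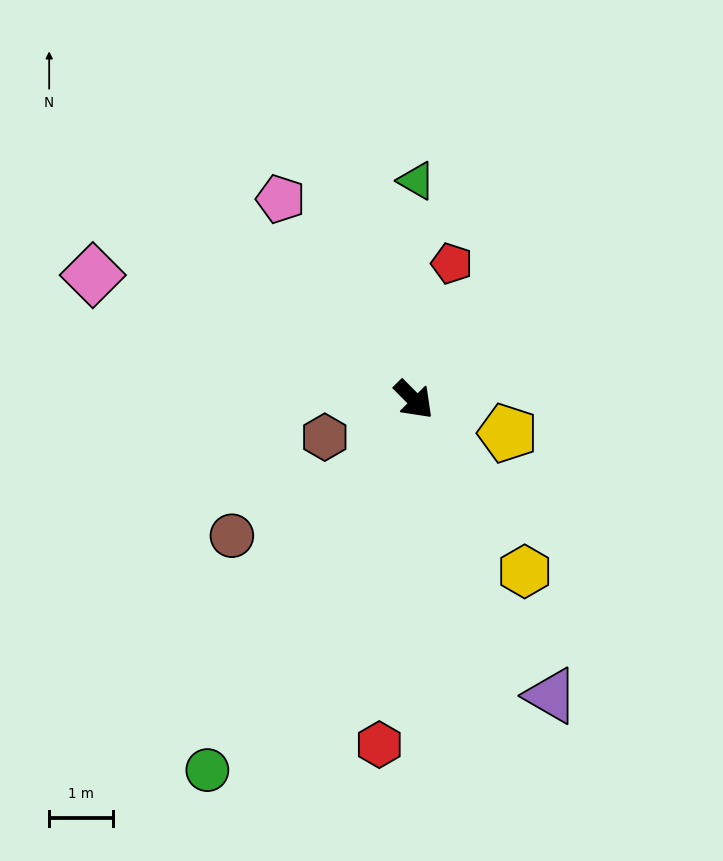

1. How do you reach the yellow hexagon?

turn right 12°, forward 3.2 m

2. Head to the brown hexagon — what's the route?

turn right 112°, forward 1.5 m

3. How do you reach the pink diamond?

turn right 156°, forward 5.4 m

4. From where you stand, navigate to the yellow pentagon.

turn left 26°, forward 1.6 m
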